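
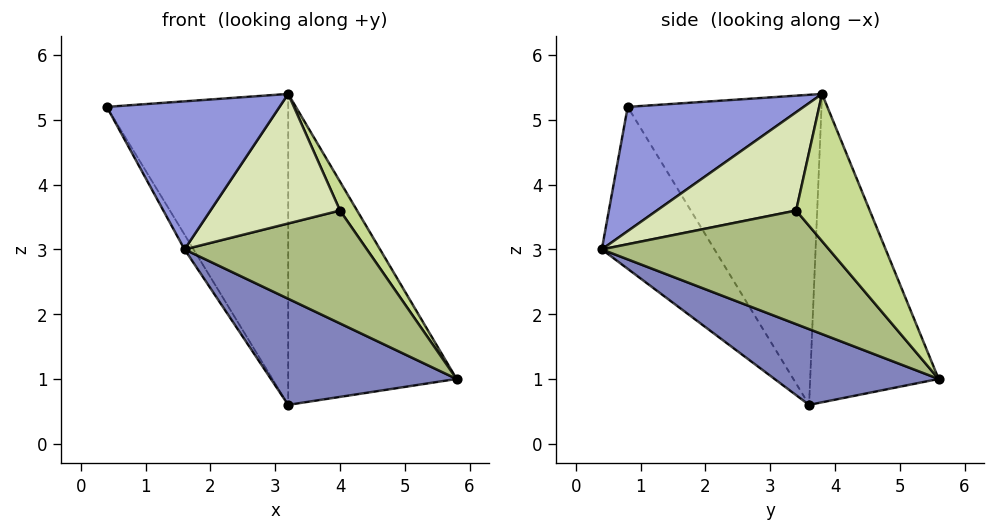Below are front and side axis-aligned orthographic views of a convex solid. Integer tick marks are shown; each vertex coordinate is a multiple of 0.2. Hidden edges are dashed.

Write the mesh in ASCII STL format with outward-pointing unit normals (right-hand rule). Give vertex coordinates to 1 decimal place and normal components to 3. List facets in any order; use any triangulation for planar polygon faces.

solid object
 facet normal -0.870 0.070 -0.487
  outer loop
   vertex 3.2 3.6 0.6
   vertex 1.6 0.4 3.0
   vertex 0.4 0.8 5.2
  endloop
 endfacet
 facet normal 0.578 -0.654 -0.487
  outer loop
   vertex 3.2 3.6 0.6
   vertex 5.8 5.6 1.0
   vertex 1.6 0.4 3.0
  endloop
 endfacet
 facet normal 0.634 -0.622 0.459
  outer loop
   vertex 3.2 3.8 5.4
   vertex 0.4 0.8 5.2
   vertex 1.6 0.4 3.0
  endloop
 endfacet
 facet normal -0.730 0.683 -0.028
  outer loop
   vertex 3.2 3.8 5.4
   vertex 3.2 3.6 0.6
   vertex 0.4 0.8 5.2
  endloop
 endfacet
 facet normal -0.606 0.795 -0.033
  outer loop
   vertex 3.2 3.8 5.4
   vertex 5.8 5.6 1.0
   vertex 3.2 3.6 0.6
  endloop
 endfacet
 facet normal 0.780 -0.626 0.010
  outer loop
   vertex 4.0 3.4 3.6
   vertex 1.6 0.4 3.0
   vertex 5.8 5.6 1.0
  endloop
 endfacet
 facet normal 0.877 -0.203 0.435
  outer loop
   vertex 4.0 3.4 3.6
   vertex 5.8 5.6 1.0
   vertex 3.2 3.8 5.4
  endloop
 endfacet
 facet normal 0.661 -0.615 0.430
  outer loop
   vertex 4.0 3.4 3.6
   vertex 3.2 3.8 5.4
   vertex 1.6 0.4 3.0
  endloop
 endfacet
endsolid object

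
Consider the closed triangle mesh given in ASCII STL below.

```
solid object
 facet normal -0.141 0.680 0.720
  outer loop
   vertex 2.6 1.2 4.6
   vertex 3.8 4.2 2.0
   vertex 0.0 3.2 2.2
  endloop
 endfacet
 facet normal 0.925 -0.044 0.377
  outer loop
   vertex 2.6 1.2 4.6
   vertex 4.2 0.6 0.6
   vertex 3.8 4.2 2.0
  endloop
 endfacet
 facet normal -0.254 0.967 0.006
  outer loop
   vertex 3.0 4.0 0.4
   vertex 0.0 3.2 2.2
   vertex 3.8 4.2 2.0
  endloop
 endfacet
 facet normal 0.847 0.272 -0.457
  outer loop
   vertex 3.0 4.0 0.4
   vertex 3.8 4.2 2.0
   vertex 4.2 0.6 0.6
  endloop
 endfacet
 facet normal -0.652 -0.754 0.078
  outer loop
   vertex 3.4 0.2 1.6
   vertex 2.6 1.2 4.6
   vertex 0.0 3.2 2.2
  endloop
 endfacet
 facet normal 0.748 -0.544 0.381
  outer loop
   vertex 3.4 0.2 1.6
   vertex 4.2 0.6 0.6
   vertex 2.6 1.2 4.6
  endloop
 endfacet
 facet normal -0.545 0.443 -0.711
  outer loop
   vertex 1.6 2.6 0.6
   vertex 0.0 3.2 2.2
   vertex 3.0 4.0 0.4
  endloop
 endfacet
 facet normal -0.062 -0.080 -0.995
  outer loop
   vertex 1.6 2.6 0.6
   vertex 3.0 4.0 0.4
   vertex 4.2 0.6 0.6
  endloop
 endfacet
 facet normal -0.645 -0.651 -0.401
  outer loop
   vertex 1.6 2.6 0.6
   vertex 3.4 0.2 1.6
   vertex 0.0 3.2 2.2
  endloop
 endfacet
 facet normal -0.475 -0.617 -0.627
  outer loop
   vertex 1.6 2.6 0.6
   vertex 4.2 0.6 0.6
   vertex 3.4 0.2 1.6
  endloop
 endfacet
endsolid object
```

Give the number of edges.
15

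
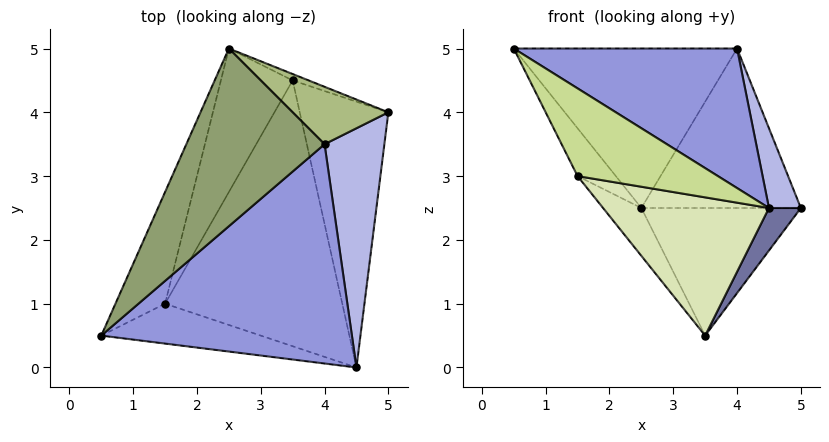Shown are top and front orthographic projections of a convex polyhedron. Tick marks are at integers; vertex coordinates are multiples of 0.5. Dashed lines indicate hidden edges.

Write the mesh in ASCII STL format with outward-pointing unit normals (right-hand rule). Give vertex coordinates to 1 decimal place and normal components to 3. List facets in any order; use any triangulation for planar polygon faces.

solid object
 facet normal 0.784 -0.098 -0.613
  outer loop
   vertex 3.5 4.5 0.5
   vertex 5.0 4.0 2.5
   vertex 4.5 0.0 2.5
  endloop
 endfacet
 facet normal 0.371 0.927 -0.046
  outer loop
   vertex 2.5 5.0 2.5
   vertex 5.0 4.0 2.5
   vertex 3.5 4.5 0.5
  endloop
 endfacet
 facet normal 0.418 -0.488 0.766
  outer loop
   vertex 4.0 3.5 5.0
   vertex 0.5 0.5 5.0
   vertex 4.5 0.0 2.5
  endloop
 endfacet
 facet normal 0.930 -0.116 0.349
  outer loop
   vertex 4.0 3.5 5.0
   vertex 4.5 0.0 2.5
   vertex 5.0 4.0 2.5
  endloop
 endfacet
 facet normal -0.497 0.580 0.646
  outer loop
   vertex 4.0 3.5 5.0
   vertex 2.5 5.0 2.5
   vertex 0.5 0.5 5.0
  endloop
 endfacet
 facet normal 0.352 0.881 0.317
  outer loop
   vertex 4.0 3.5 5.0
   vertex 5.0 4.0 2.5
   vertex 2.5 5.0 2.5
  endloop
 endfacet
 facet normal -0.349 -0.853 -0.388
  outer loop
   vertex 1.5 1.0 3.0
   vertex 4.5 0.0 2.5
   vertex 0.5 0.5 5.0
  endloop
 endfacet
 facet normal -0.289 -0.442 -0.849
  outer loop
   vertex 1.5 1.0 3.0
   vertex 3.5 4.5 0.5
   vertex 4.5 0.0 2.5
  endloop
 endfacet
 facet normal -0.898 0.174 -0.405
  outer loop
   vertex 1.5 1.0 3.0
   vertex 0.5 0.5 5.0
   vertex 2.5 5.0 2.5
  endloop
 endfacet
 facet normal -0.867 0.158 -0.473
  outer loop
   vertex 1.5 1.0 3.0
   vertex 2.5 5.0 2.5
   vertex 3.5 4.5 0.5
  endloop
 endfacet
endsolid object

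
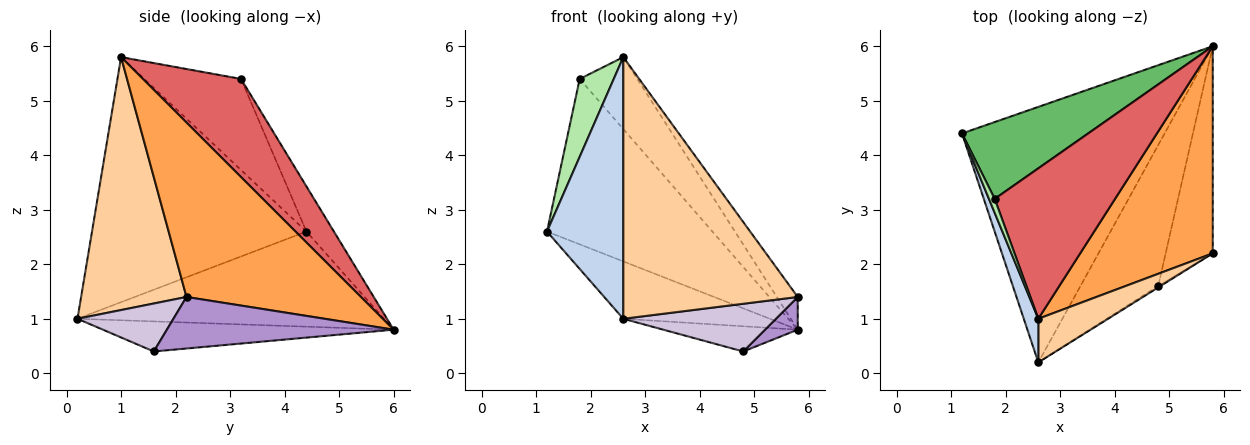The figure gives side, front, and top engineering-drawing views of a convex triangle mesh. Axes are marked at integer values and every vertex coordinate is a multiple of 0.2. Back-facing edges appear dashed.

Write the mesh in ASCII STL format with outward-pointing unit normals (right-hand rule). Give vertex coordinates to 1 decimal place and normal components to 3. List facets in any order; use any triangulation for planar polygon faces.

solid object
 facet normal -0.416 0.199 -0.887
  outer loop
   vertex 2.6 0.2 1.0
   vertex 1.2 4.4 2.6
   vertex 5.8 6.0 0.8
  endloop
 endfacet
 facet normal -0.941 -0.335 0.056
  outer loop
   vertex 2.6 1.0 5.8
   vertex 1.2 4.4 2.6
   vertex 2.6 0.2 1.0
  endloop
 endfacet
 facet normal 0.793 0.095 0.602
  outer loop
   vertex 5.8 2.2 1.4
   vertex 5.8 6.0 0.8
   vertex 2.6 1.0 5.8
  endloop
 endfacet
 facet normal 0.512 -0.847 0.141
  outer loop
   vertex 5.8 2.2 1.4
   vertex 2.6 1.0 5.8
   vertex 2.6 0.2 1.0
  endloop
 endfacet
 facet normal -0.149 0.897 0.416
  outer loop
   vertex 1.8 3.2 5.4
   vertex 5.8 6.0 0.8
   vertex 1.2 4.4 2.6
  endloop
 endfacet
 facet normal -0.942 -0.332 0.060
  outer loop
   vertex 1.8 3.2 5.4
   vertex 1.2 4.4 2.6
   vertex 2.6 1.0 5.8
  endloop
 endfacet
 facet normal 0.592 0.348 0.727
  outer loop
   vertex 1.8 3.2 5.4
   vertex 2.6 1.0 5.8
   vertex 5.8 6.0 0.8
  endloop
 endfacet
 facet normal -0.356 0.164 -0.920
  outer loop
   vertex 4.8 1.6 0.4
   vertex 2.6 0.2 1.0
   vertex 5.8 6.0 0.8
  endloop
 endfacet
 facet normal 0.734 -0.106 -0.671
  outer loop
   vertex 4.8 1.6 0.4
   vertex 5.8 6.0 0.8
   vertex 5.8 2.2 1.4
  endloop
 endfacet
 facet normal 0.532 -0.846 -0.024
  outer loop
   vertex 4.8 1.6 0.4
   vertex 5.8 2.2 1.4
   vertex 2.6 0.2 1.0
  endloop
 endfacet
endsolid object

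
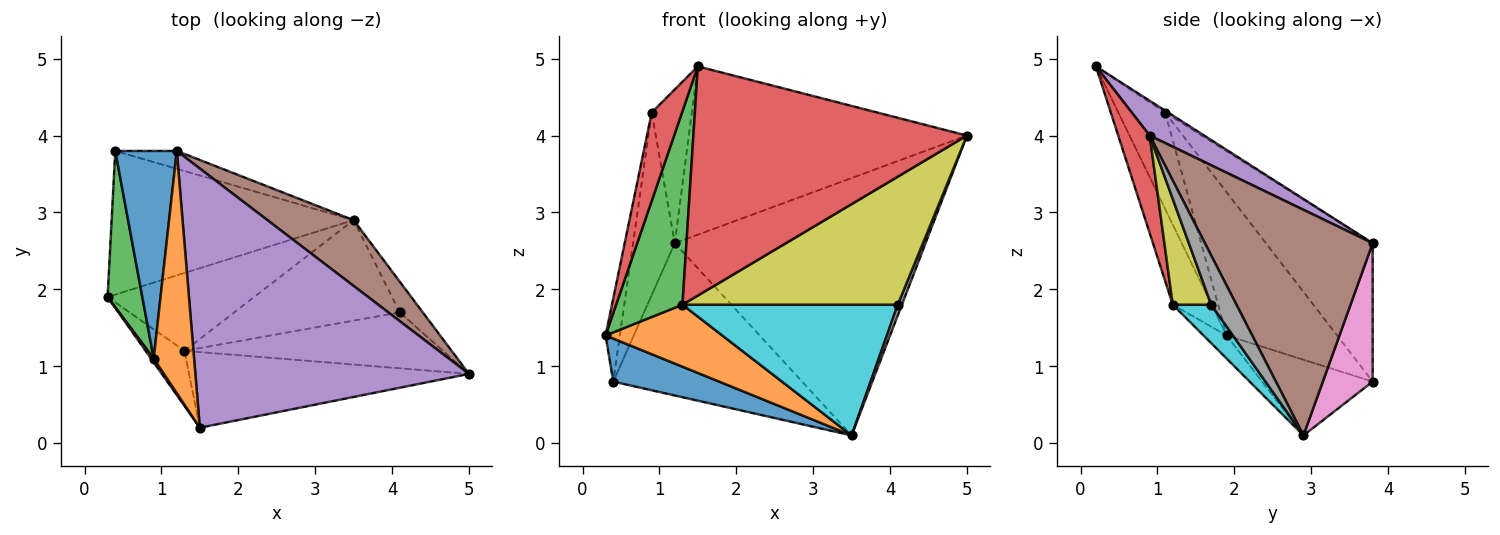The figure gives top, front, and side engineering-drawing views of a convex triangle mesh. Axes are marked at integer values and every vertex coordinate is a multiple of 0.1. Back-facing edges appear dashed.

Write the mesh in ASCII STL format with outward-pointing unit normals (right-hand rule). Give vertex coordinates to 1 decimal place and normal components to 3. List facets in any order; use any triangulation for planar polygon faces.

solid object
 facet normal -0.287 -0.275 -0.918
  outer loop
   vertex 3.5 2.9 0.1
   vertex 0.3 1.9 1.4
   vertex 0.4 3.8 0.8
  endloop
 endfacet
 facet normal -0.122 -0.618 -0.776
  outer loop
   vertex 1.3 1.2 1.8
   vertex 0.3 1.9 1.4
   vertex 3.5 2.9 0.1
  endloop
 endfacet
 facet normal -0.491 -0.838 -0.239
  outer loop
   vertex 1.3 1.2 1.8
   vertex 1.5 0.2 4.9
   vertex 0.3 1.9 1.4
  endloop
 endfacet
 facet normal 0.109 -0.944 -0.312
  outer loop
   vertex 1.3 1.2 1.8
   vertex 5.0 0.9 4.0
   vertex 1.5 0.2 4.9
  endloop
 endfacet
 facet normal 0.106 0.542 0.834
  outer loop
   vertex 1.2 3.8 2.6
   vertex 1.5 0.2 4.9
   vertex 5.0 0.9 4.0
  endloop
 endfacet
 facet normal 0.544 0.813 0.208
  outer loop
   vertex 1.2 3.8 2.6
   vertex 5.0 0.9 4.0
   vertex 3.5 2.9 0.1
  endloop
 endfacet
 facet normal 0.253 0.961 -0.113
  outer loop
   vertex 1.2 3.8 2.6
   vertex 3.5 2.9 0.1
   vertex 0.4 3.8 0.8
  endloop
 endfacet
 facet normal 0.896 -0.147 -0.420
  outer loop
   vertex 4.1 1.7 1.8
   vertex 3.5 2.9 0.1
   vertex 5.0 0.9 4.0
  endloop
 endfacet
 facet normal 0.162 -0.904 -0.395
  outer loop
   vertex 4.1 1.7 1.8
   vertex 5.0 0.9 4.0
   vertex 1.3 1.2 1.8
  endloop
 endfacet
 facet normal 0.140 -0.785 -0.604
  outer loop
   vertex 4.1 1.7 1.8
   vertex 1.3 1.2 1.8
   vertex 3.5 2.9 0.1
  endloop
 endfacet
 facet normal -0.861 0.336 0.382
  outer loop
   vertex 0.9 1.1 4.3
   vertex 1.2 3.8 2.6
   vertex 0.4 3.8 0.8
  endloop
 endfacet
 facet normal -0.040 0.536 0.844
  outer loop
   vertex 0.9 1.1 4.3
   vertex 1.5 0.2 4.9
   vertex 1.2 3.8 2.6
  endloop
 endfacet
 facet normal -0.964 0.125 0.234
  outer loop
   vertex 0.9 1.1 4.3
   vertex 0.4 3.8 0.8
   vertex 0.3 1.9 1.4
  endloop
 endfacet
 facet normal -0.839 -0.544 0.024
  outer loop
   vertex 0.9 1.1 4.3
   vertex 0.3 1.9 1.4
   vertex 1.5 0.2 4.9
  endloop
 endfacet
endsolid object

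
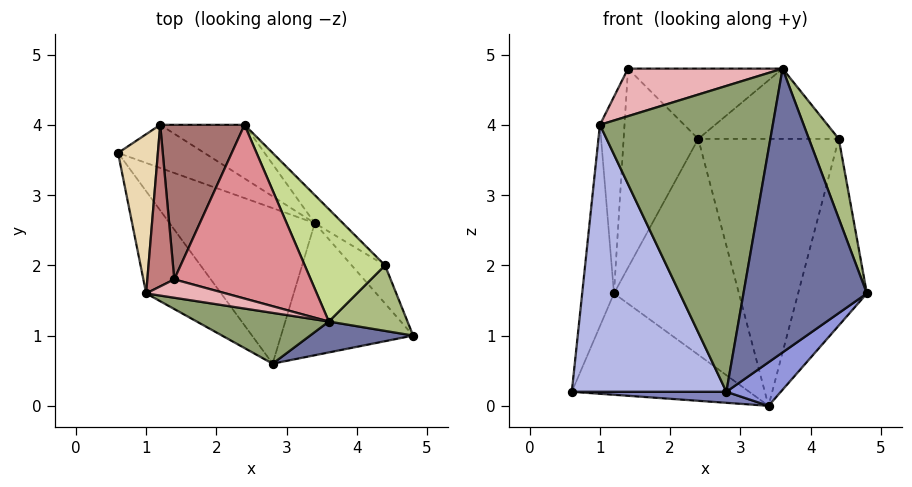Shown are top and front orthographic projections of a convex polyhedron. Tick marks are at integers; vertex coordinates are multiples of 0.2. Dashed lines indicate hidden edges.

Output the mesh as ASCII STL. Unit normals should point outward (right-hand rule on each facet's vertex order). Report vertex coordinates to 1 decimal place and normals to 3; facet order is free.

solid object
 facet normal 0.122 -0.987 0.107
  outer loop
   vertex 3.6 1.2 4.8
   vertex 2.8 0.6 0.2
   vertex 4.8 1.0 1.6
  endloop
 endfacet
 facet normal -0.096 -0.070 -0.993
  outer loop
   vertex 3.4 2.6 0.0
   vertex 2.8 0.6 0.2
   vertex 0.6 3.6 0.2
  endloop
 endfacet
 facet normal 0.588 -0.253 -0.768
  outer loop
   vertex 3.4 2.6 0.0
   vertex 4.8 1.0 1.6
   vertex 2.8 0.6 0.2
  endloop
 endfacet
 facet normal -0.787 -0.577 -0.221
  outer loop
   vertex 1.0 1.6 4.0
   vertex 0.6 3.6 0.2
   vertex 2.8 0.6 0.2
  endloop
 endfacet
 facet normal -0.198 -0.967 0.161
  outer loop
   vertex 1.0 1.6 4.0
   vertex 2.8 0.6 0.2
   vertex 3.6 1.2 4.8
  endloop
 endfacet
 facet normal 0.843 -0.415 0.342
  outer loop
   vertex 4.4 2.0 3.8
   vertex 3.6 1.2 4.8
   vertex 4.8 1.0 1.6
  endloop
 endfacet
 facet normal 0.468 0.468 0.749
  outer loop
   vertex 4.4 2.0 3.8
   vertex 2.4 4.0 3.8
   vertex 3.6 1.2 4.8
  endloop
 endfacet
 facet normal 0.803 0.584 -0.119
  outer loop
   vertex 4.4 2.0 3.8
   vertex 4.8 1.0 1.6
   vertex 3.4 2.6 0.0
  endloop
 endfacet
 facet normal 0.705 0.705 -0.074
  outer loop
   vertex 4.4 2.0 3.8
   vertex 3.4 2.6 0.0
   vertex 2.4 4.0 3.8
  endloop
 endfacet
 facet normal 0.288 0.881 -0.375
  outer loop
   vertex 1.2 4.0 1.6
   vertex 3.4 2.6 0.0
   vertex 0.6 3.6 0.2
  endloop
 endfacet
 facet normal 0.404 0.888 -0.221
  outer loop
   vertex 1.2 4.0 1.6
   vertex 2.4 4.0 3.8
   vertex 3.4 2.6 0.0
  endloop
 endfacet
 facet normal -0.892 0.355 0.281
  outer loop
   vertex 1.2 4.0 1.6
   vertex 0.6 3.6 0.2
   vertex 1.0 1.6 4.0
  endloop
 endfacet
 facet normal -0.747 0.525 0.408
  outer loop
   vertex 1.4 1.8 4.8
   vertex 2.4 4.0 3.8
   vertex 1.2 4.0 1.6
  endloop
 endfacet
 facet normal -0.856 0.399 0.328
  outer loop
   vertex 1.4 1.8 4.8
   vertex 1.2 4.0 1.6
   vertex 1.0 1.6 4.0
  endloop
 endfacet
 facet normal 0.102 0.373 0.922
  outer loop
   vertex 1.4 1.8 4.8
   vertex 3.6 1.2 4.8
   vertex 2.4 4.0 3.8
  endloop
 endfacet
 facet normal -0.247 -0.904 0.349
  outer loop
   vertex 1.4 1.8 4.8
   vertex 1.0 1.6 4.0
   vertex 3.6 1.2 4.8
  endloop
 endfacet
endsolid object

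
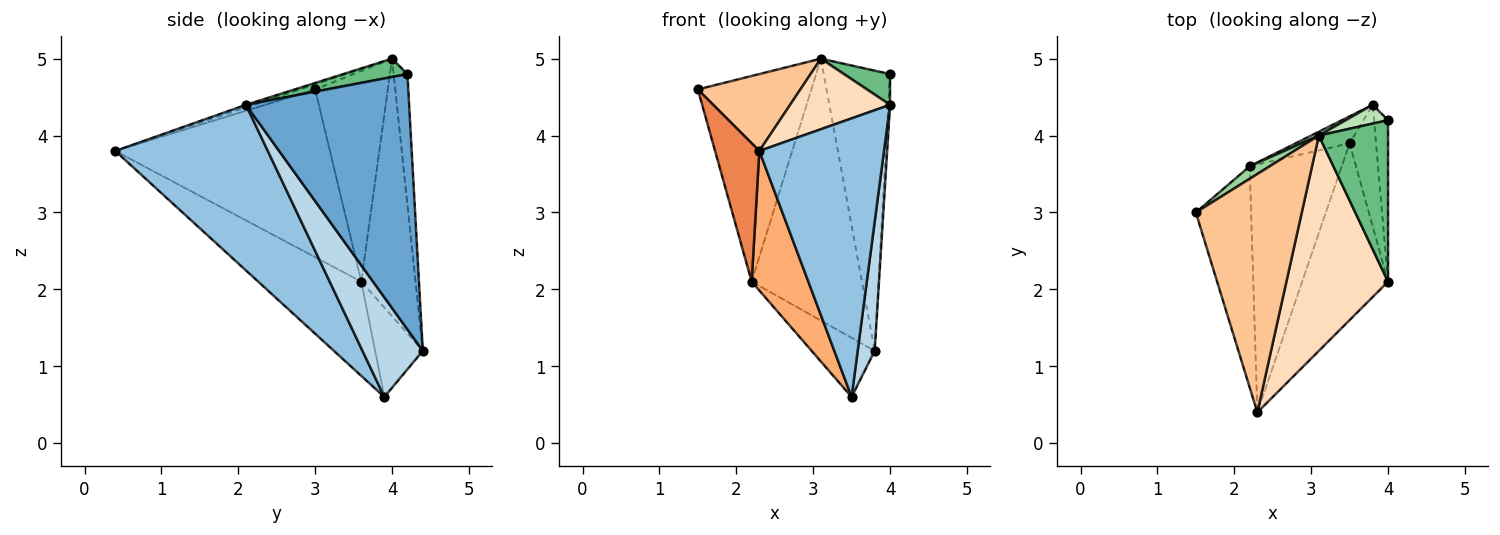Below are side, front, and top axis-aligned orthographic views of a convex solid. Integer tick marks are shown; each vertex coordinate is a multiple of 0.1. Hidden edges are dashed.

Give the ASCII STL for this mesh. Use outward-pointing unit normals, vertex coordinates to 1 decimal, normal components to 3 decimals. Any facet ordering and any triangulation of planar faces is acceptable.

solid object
 facet normal 0.998 0.010 -0.055
  outer loop
   vertex 4.0 2.1 4.4
   vertex 3.8 4.4 1.2
   vertex 4.0 4.2 4.8
  endloop
 endfacet
 facet normal 0.719 -0.587 -0.373
  outer loop
   vertex 4.0 2.1 4.4
   vertex 2.3 0.4 3.8
   vertex 3.5 3.9 0.6
  endloop
 endfacet
 facet normal 0.933 -0.263 -0.247
  outer loop
   vertex 4.0 2.1 4.4
   vertex 3.5 3.9 0.6
   vertex 3.8 4.4 1.2
  endloop
 endfacet
 facet normal -0.567 0.750 -0.341
  outer loop
   vertex 2.2 3.6 2.1
   vertex 3.8 4.4 1.2
   vertex 3.5 3.9 0.6
  endloop
 endfacet
 facet normal -0.932 -0.192 -0.307
  outer loop
   vertex 2.2 3.6 2.1
   vertex 2.3 0.4 3.8
   vertex 1.5 3.0 4.6
  endloop
 endfacet
 facet normal -0.666 -0.366 -0.650
  outer loop
   vertex 2.2 3.6 2.1
   vertex 3.5 3.9 0.6
   vertex 2.3 0.4 3.8
  endloop
 endfacet
 facet normal -0.046 -0.307 0.951
  outer loop
   vertex 3.1 4.0 5.0
   vertex 1.5 3.0 4.6
   vertex 2.3 0.4 3.8
  endloop
 endfacet
 facet normal -0.024 -0.311 0.950
  outer loop
   vertex 3.1 4.0 5.0
   vertex 2.3 0.4 3.8
   vertex 4.0 2.1 4.4
  endloop
 endfacet
 facet normal 0.252 -0.181 0.951
  outer loop
   vertex 3.1 4.0 5.0
   vertex 4.0 2.1 4.4
   vertex 4.0 4.2 4.8
  endloop
 endfacet
 facet normal -0.538 0.841 0.051
  outer loop
   vertex 3.1 4.0 5.0
   vertex 2.2 3.6 2.1
   vertex 1.5 3.0 4.6
  endloop
 endfacet
 facet normal -0.203 0.977 0.066
  outer loop
   vertex 3.1 4.0 5.0
   vertex 4.0 4.2 4.8
   vertex 3.8 4.4 1.2
  endloop
 endfacet
 facet normal -0.441 0.897 0.013
  outer loop
   vertex 3.1 4.0 5.0
   vertex 3.8 4.4 1.2
   vertex 2.2 3.6 2.1
  endloop
 endfacet
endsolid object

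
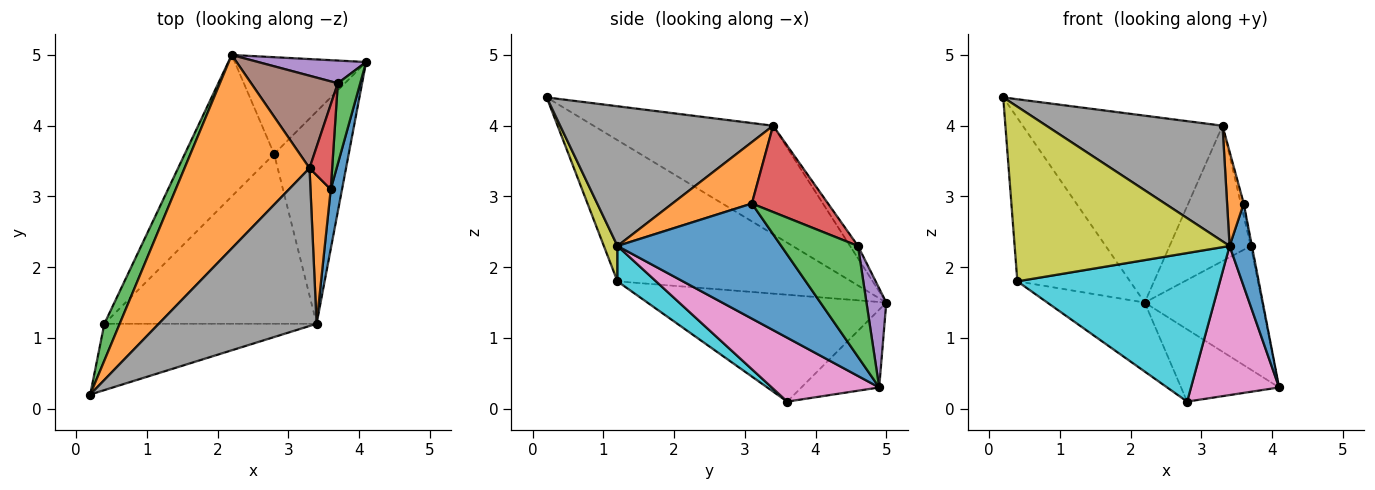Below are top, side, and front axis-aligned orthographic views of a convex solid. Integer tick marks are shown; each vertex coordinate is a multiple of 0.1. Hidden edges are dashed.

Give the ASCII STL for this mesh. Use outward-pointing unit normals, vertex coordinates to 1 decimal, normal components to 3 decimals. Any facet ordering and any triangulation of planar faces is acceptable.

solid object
 facet normal -0.429 0.540 -0.724
  outer loop
   vertex 2.8 3.6 0.1
   vertex 2.2 5.0 1.5
   vertex 4.1 4.9 0.3
  endloop
 endfacet
 facet normal -0.530 0.589 0.610
  outer loop
   vertex 3.3 3.4 4.0
   vertex 2.2 5.0 1.5
   vertex 0.2 0.2 4.4
  endloop
 endfacet
 facet normal -0.896 0.432 0.097
  outer loop
   vertex 0.4 1.2 1.8
   vertex 0.2 0.2 4.4
   vertex 2.2 5.0 1.5
  endloop
 endfacet
 facet normal -0.732 0.298 -0.612
  outer loop
   vertex 0.4 1.2 1.8
   vertex 2.2 5.0 1.5
   vertex 2.8 3.6 0.1
  endloop
 endfacet
 facet normal 0.164 0.970 0.178
  outer loop
   vertex 3.7 4.6 2.3
   vertex 4.1 4.9 0.3
   vertex 2.2 5.0 1.5
  endloop
 endfacet
 facet normal -0.080 0.823 0.562
  outer loop
   vertex 3.7 4.6 2.3
   vertex 2.2 5.0 1.5
   vertex 3.3 3.4 4.0
  endloop
 endfacet
 facet normal 0.574 -0.471 -0.670
  outer loop
   vertex 3.4 1.2 2.3
   vertex 2.8 3.6 0.1
   vertex 4.1 4.9 0.3
  endloop
 endfacet
 facet normal 0.581 -0.481 0.657
  outer loop
   vertex 3.4 1.2 2.3
   vertex 3.3 3.4 4.0
   vertex 0.2 0.2 4.4
  endloop
 endfacet
 facet normal 0.059 -0.933 -0.354
  outer loop
   vertex 3.4 1.2 2.3
   vertex 0.2 0.2 4.4
   vertex 0.4 1.2 1.8
  endloop
 endfacet
 facet normal 0.124 -0.653 -0.747
  outer loop
   vertex 3.4 1.2 2.3
   vertex 0.4 1.2 1.8
   vertex 2.8 3.6 0.1
  endloop
 endfacet
 facet normal 0.986 -0.134 0.097
  outer loop
   vertex 3.6 3.1 2.9
   vertex 3.4 1.2 2.3
   vertex 4.1 4.9 0.3
  endloop
 endfacet
 facet normal 0.931 -0.195 0.307
  outer loop
   vertex 3.6 3.1 2.9
   vertex 3.3 3.4 4.0
   vertex 3.4 1.2 2.3
  endloop
 endfacet
 facet normal 0.980 0.014 0.198
  outer loop
   vertex 3.6 3.1 2.9
   vertex 4.1 4.9 0.3
   vertex 3.7 4.6 2.3
  endloop
 endfacet
 facet normal 0.967 0.037 0.254
  outer loop
   vertex 3.6 3.1 2.9
   vertex 3.7 4.6 2.3
   vertex 3.3 3.4 4.0
  endloop
 endfacet
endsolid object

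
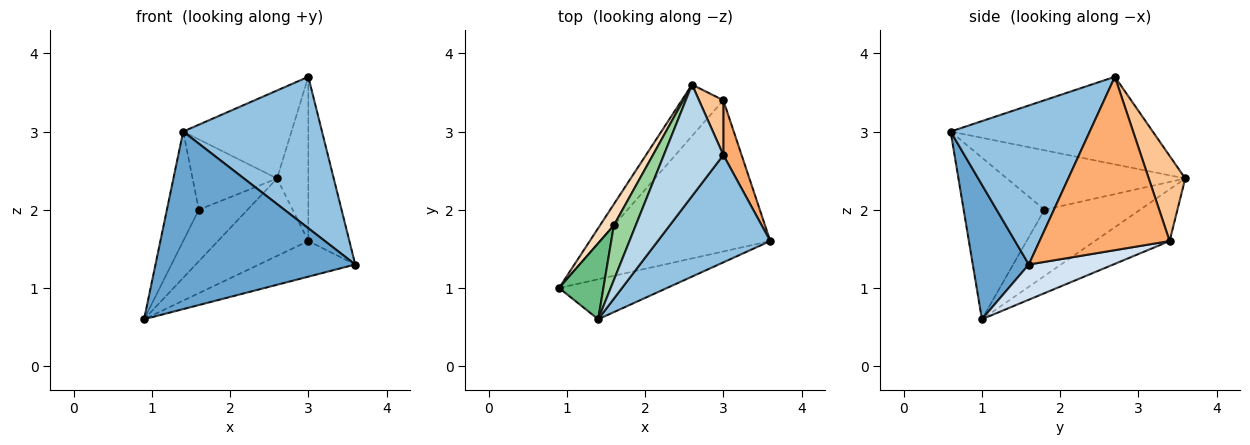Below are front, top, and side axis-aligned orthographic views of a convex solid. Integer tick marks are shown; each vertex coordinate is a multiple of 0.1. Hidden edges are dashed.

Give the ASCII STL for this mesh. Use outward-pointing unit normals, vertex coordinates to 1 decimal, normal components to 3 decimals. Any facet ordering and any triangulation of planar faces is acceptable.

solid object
 facet normal 0.264 -0.941 -0.212
  outer loop
   vertex 1.4 0.6 3.0
   vertex 0.9 1.0 0.6
   vertex 3.6 1.6 1.3
  endloop
 endfacet
 facet normal 0.633 -0.632 0.448
  outer loop
   vertex 3.0 2.7 3.7
   vertex 1.4 0.6 3.0
   vertex 3.6 1.6 1.3
  endloop
 endfacet
 facet normal -0.756 0.405 0.513
  outer loop
   vertex 3.0 2.7 3.7
   vertex 2.6 3.6 2.4
   vertex 1.4 0.6 3.0
  endloop
 endfacet
 facet normal 0.197 0.225 -0.954
  outer loop
   vertex 3.0 3.4 1.6
   vertex 3.6 1.6 1.3
   vertex 0.9 1.0 0.6
  endloop
 endfacet
 facet normal -0.567 0.686 -0.455
  outer loop
   vertex 3.0 3.4 1.6
   vertex 0.9 1.0 0.6
   vertex 2.6 3.6 2.4
  endloop
 endfacet
 facet normal 0.949 0.300 0.100
  outer loop
   vertex 3.0 3.4 1.6
   vertex 3.0 2.7 3.7
   vertex 3.6 1.6 1.3
  endloop
 endfacet
 facet normal 0.742 0.636 0.212
  outer loop
   vertex 3.0 3.4 1.6
   vertex 2.6 3.6 2.4
   vertex 3.0 2.7 3.7
  endloop
 endfacet
 facet normal -0.876 0.446 0.183
  outer loop
   vertex 1.6 1.8 2.0
   vertex 2.6 3.6 2.4
   vertex 0.9 1.0 0.6
  endloop
 endfacet
 facet normal -0.901 0.356 0.247
  outer loop
   vertex 1.6 1.8 2.0
   vertex 0.9 1.0 0.6
   vertex 1.4 0.6 3.0
  endloop
 endfacet
 facet normal -0.857 0.406 0.316
  outer loop
   vertex 1.6 1.8 2.0
   vertex 1.4 0.6 3.0
   vertex 2.6 3.6 2.4
  endloop
 endfacet
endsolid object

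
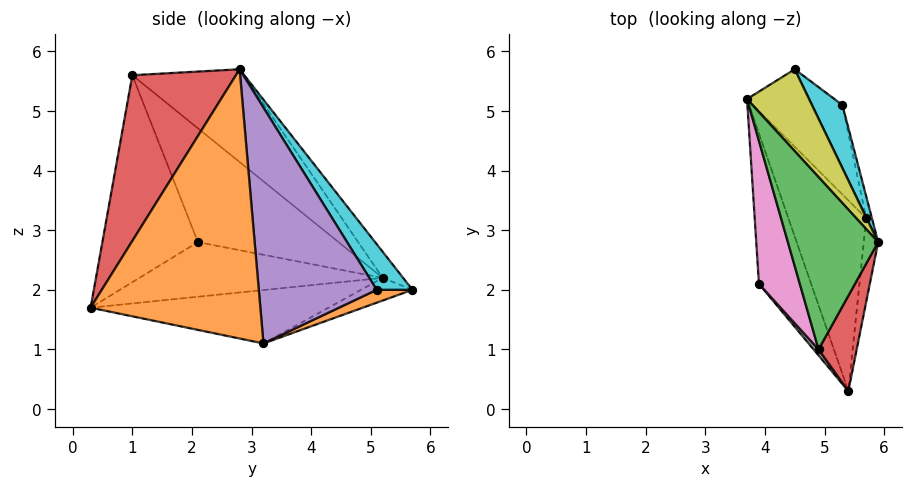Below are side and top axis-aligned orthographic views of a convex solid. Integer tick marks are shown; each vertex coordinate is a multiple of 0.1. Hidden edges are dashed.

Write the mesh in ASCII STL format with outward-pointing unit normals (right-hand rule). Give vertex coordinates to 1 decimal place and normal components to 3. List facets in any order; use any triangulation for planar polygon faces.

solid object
 facet normal -0.562 -0.111 -0.820
  outer loop
   vertex 5.7 3.2 1.1
   vertex 5.4 0.3 1.7
   vertex 3.7 5.2 2.2
  endloop
 endfacet
 facet normal 0.992 -0.114 -0.053
  outer loop
   vertex 5.7 3.2 1.1
   vertex 5.9 2.8 5.7
   vertex 5.4 0.3 1.7
  endloop
 endfacet
 facet normal -0.675 0.338 0.656
  outer loop
   vertex 4.9 1.0 5.6
   vertex 5.9 2.8 5.7
   vertex 3.7 5.2 2.2
  endloop
 endfacet
 facet normal 0.852 -0.485 0.196
  outer loop
   vertex 4.9 1.0 5.6
   vertex 5.4 0.3 1.7
   vertex 5.9 2.8 5.7
  endloop
 endfacet
 facet normal 0.976 0.217 -0.024
  outer loop
   vertex 5.3 5.1 2.0
   vertex 5.9 2.8 5.7
   vertex 5.7 3.2 1.1
  endloop
 endfacet
 facet normal -0.712 -0.177 -0.680
  outer loop
   vertex 3.9 2.1 2.8
   vertex 3.7 5.2 2.2
   vertex 5.4 0.3 1.7
  endloop
 endfacet
 facet normal -0.941 0.005 0.338
  outer loop
   vertex 3.9 2.1 2.8
   vertex 4.9 1.0 5.6
   vertex 3.7 5.2 2.2
  endloop
 endfacet
 facet normal -0.763 -0.647 0.018
  outer loop
   vertex 3.9 2.1 2.8
   vertex 5.4 0.3 1.7
   vertex 4.9 1.0 5.6
  endloop
 endfacet
 facet normal -0.276 0.703 0.655
  outer loop
   vertex 4.5 5.7 2.0
   vertex 3.7 5.2 2.2
   vertex 5.9 2.8 5.7
  endloop
 endfacet
 facet normal 0.557 0.743 0.371
  outer loop
   vertex 4.5 5.7 2.0
   vertex 5.9 2.8 5.7
   vertex 5.3 5.1 2.0
  endloop
 endfacet
 facet normal -0.338 0.171 -0.925
  outer loop
   vertex 4.5 5.7 2.0
   vertex 5.7 3.2 1.1
   vertex 3.7 5.2 2.2
  endloop
 endfacet
 facet normal 0.345 0.460 -0.818
  outer loop
   vertex 4.5 5.7 2.0
   vertex 5.3 5.1 2.0
   vertex 5.7 3.2 1.1
  endloop
 endfacet
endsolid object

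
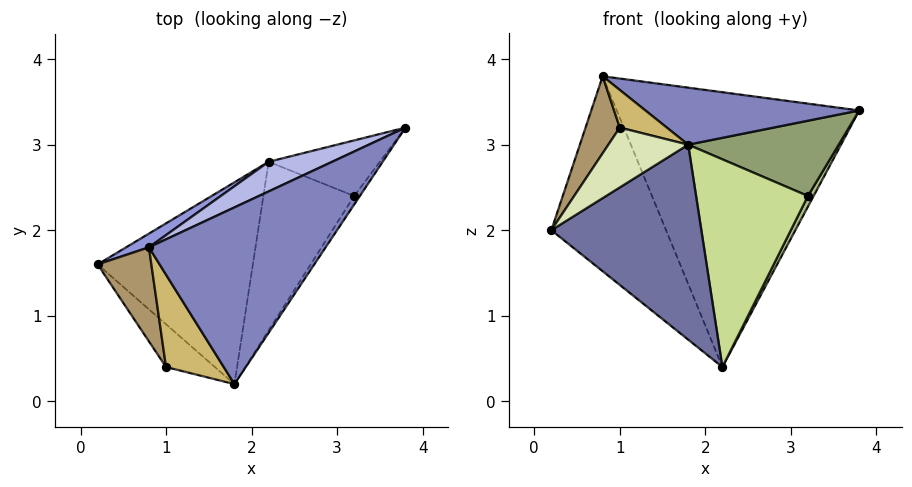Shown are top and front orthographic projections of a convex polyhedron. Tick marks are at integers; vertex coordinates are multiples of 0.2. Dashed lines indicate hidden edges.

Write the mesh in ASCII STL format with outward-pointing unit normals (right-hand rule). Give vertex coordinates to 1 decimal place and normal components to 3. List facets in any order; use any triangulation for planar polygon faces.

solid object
 facet normal -0.157 -0.686 -0.710
  outer loop
   vertex 2.2 2.8 0.4
   vertex 1.8 0.2 3.0
   vertex 0.2 1.6 2.0
  endloop
 endfacet
 facet normal 0.261 -0.296 0.919
  outer loop
   vertex 0.8 1.8 3.8
   vertex 1.8 0.2 3.0
   vertex 3.8 3.2 3.4
  endloop
 endfacet
 facet normal -0.477 0.877 0.062
  outer loop
   vertex 0.8 1.8 3.8
   vertex 2.2 2.8 0.4
   vertex 0.2 1.6 2.0
  endloop
 endfacet
 facet normal -0.410 0.907 0.098
  outer loop
   vertex 0.8 1.8 3.8
   vertex 3.8 3.2 3.4
   vertex 2.2 2.8 0.4
  endloop
 endfacet
 facet normal 0.834 -0.548 -0.062
  outer loop
   vertex 3.2 2.4 2.4
   vertex 3.8 3.2 3.4
   vertex 1.8 0.2 3.0
  endloop
 endfacet
 facet normal 0.884 -0.088 -0.460
  outer loop
   vertex 3.2 2.4 2.4
   vertex 2.2 2.8 0.4
   vertex 3.8 3.2 3.4
  endloop
 endfacet
 facet normal 0.689 -0.563 -0.457
  outer loop
   vertex 3.2 2.4 2.4
   vertex 1.8 0.2 3.0
   vertex 2.2 2.8 0.4
  endloop
 endfacet
 facet normal -0.329 -0.768 -0.549
  outer loop
   vertex 1.0 0.4 3.2
   vertex 0.2 1.6 2.0
   vertex 1.8 0.2 3.0
  endloop
 endfacet
 facet normal -0.904 -0.271 0.331
  outer loop
   vertex 1.0 0.4 3.2
   vertex 0.8 1.8 3.8
   vertex 0.2 1.6 2.0
  endloop
 endfacet
 facet normal 0.136 -0.374 0.917
  outer loop
   vertex 1.0 0.4 3.2
   vertex 1.8 0.2 3.0
   vertex 0.8 1.8 3.8
  endloop
 endfacet
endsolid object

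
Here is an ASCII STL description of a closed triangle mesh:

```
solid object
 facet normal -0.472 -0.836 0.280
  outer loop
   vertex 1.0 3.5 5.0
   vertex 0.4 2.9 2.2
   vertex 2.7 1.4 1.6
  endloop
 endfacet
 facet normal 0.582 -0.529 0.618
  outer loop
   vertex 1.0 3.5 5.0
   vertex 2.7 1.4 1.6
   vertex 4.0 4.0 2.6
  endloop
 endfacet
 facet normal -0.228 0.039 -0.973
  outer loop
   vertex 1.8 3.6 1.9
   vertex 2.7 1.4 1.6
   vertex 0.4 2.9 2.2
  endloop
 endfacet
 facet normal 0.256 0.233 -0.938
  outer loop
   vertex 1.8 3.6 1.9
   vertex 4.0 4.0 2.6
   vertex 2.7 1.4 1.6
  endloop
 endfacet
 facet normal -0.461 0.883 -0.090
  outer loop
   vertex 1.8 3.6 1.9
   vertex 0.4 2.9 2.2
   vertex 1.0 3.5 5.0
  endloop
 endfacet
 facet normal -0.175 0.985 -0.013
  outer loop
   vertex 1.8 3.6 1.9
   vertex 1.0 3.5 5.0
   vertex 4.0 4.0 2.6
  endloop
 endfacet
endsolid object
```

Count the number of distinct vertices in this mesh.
5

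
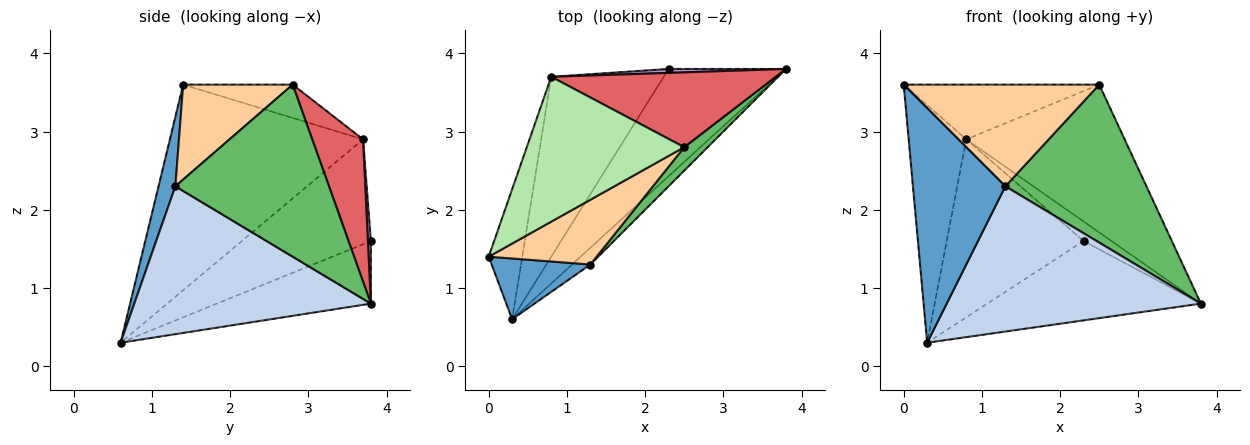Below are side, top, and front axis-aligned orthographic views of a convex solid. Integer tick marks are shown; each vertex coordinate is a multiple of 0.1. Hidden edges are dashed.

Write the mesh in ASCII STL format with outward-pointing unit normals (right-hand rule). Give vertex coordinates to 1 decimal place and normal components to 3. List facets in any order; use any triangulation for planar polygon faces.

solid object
 facet normal 0.174 -0.953 0.247
  outer loop
   vertex 1.3 1.3 2.3
   vertex 0.0 1.4 3.6
   vertex 0.3 0.6 0.3
  endloop
 endfacet
 facet normal 0.679 -0.729 -0.084
  outer loop
   vertex 1.3 1.3 2.3
   vertex 0.3 0.6 0.3
   vertex 3.8 3.8 0.8
  endloop
 endfacet
 facet normal -0.947 0.282 -0.155
  outer loop
   vertex 0.8 3.7 2.9
   vertex 0.3 0.6 0.3
   vertex 0.0 1.4 3.6
  endloop
 endfacet
 facet normal 0.427 -0.763 0.486
  outer loop
   vertex 2.5 2.8 3.6
   vertex 0.0 1.4 3.6
   vertex 1.3 1.3 2.3
  endloop
 endfacet
 facet normal 0.733 -0.673 0.100
  outer loop
   vertex 2.5 2.8 3.6
   vertex 1.3 1.3 2.3
   vertex 3.8 3.8 0.8
  endloop
 endfacet
 facet normal -0.194 0.347 0.918
  outer loop
   vertex 2.5 2.8 3.6
   vertex 0.8 3.7 2.9
   vertex 0.0 1.4 3.6
  endloop
 endfacet
 facet normal 0.275 0.858 0.434
  outer loop
   vertex 2.5 2.8 3.6
   vertex 3.8 3.8 0.8
   vertex 0.8 3.7 2.9
  endloop
 endfacet
 facet normal -0.394 0.547 -0.739
  outer loop
   vertex 2.3 3.8 1.6
   vertex 3.8 3.8 0.8
   vertex 0.3 0.6 0.3
  endloop
 endfacet
 facet normal 0.104 0.975 0.195
  outer loop
   vertex 2.3 3.8 1.6
   vertex 0.8 3.7 2.9
   vertex 3.8 3.8 0.8
  endloop
 endfacet
 facet normal -0.553 0.586 -0.593
  outer loop
   vertex 2.3 3.8 1.6
   vertex 0.3 0.6 0.3
   vertex 0.8 3.7 2.9
  endloop
 endfacet
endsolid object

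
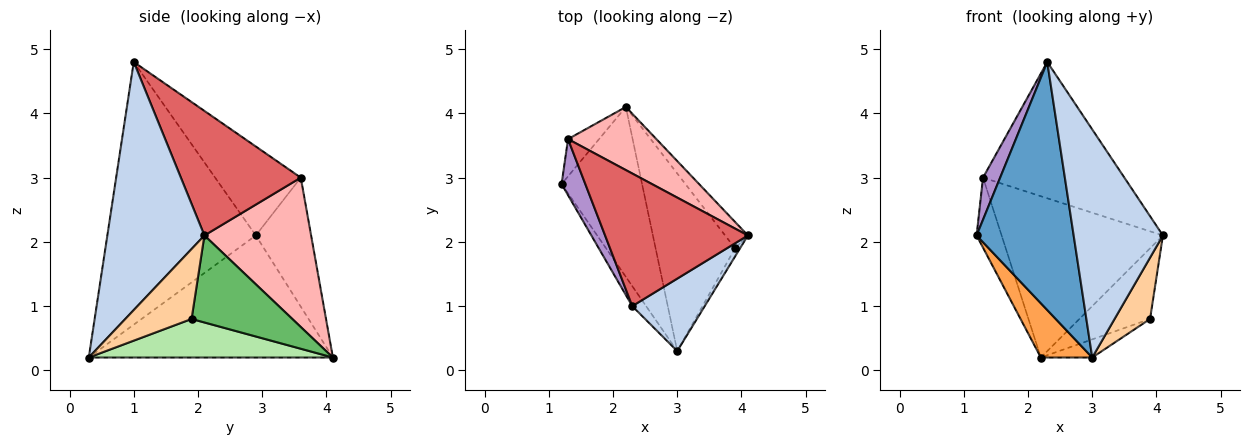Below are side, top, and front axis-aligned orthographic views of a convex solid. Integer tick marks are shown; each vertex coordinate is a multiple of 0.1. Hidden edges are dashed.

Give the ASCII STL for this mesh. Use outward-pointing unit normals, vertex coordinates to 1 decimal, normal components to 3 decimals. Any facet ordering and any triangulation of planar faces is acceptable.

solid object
 facet normal -0.836 -0.547 -0.044
  outer loop
   vertex 2.3 1.0 4.8
   vertex 1.2 2.9 2.1
   vertex 3.0 0.3 0.2
  endloop
 endfacet
 facet normal 0.720 -0.662 0.210
  outer loop
   vertex 2.3 1.0 4.8
   vertex 3.0 0.3 0.2
   vertex 4.1 2.1 2.1
  endloop
 endfacet
 facet normal -0.822 -0.173 -0.542
  outer loop
   vertex 2.2 4.1 0.2
   vertex 3.0 0.3 0.2
   vertex 1.2 2.9 2.1
  endloop
 endfacet
 facet normal 0.880 -0.471 -0.063
  outer loop
   vertex 3.9 1.9 0.8
   vertex 4.1 2.1 2.1
   vertex 3.0 0.3 0.2
  endloop
 endfacet
 facet normal 0.801 0.561 -0.210
  outer loop
   vertex 3.9 1.9 0.8
   vertex 2.2 4.1 0.2
   vertex 4.1 2.1 2.1
  endloop
 endfacet
 facet normal 0.435 0.092 -0.896
  outer loop
   vertex 3.9 1.9 0.8
   vertex 3.0 0.3 0.2
   vertex 2.2 4.1 0.2
  endloop
 endfacet
 facet normal 0.520 0.612 0.596
  outer loop
   vertex 1.3 3.6 3.0
   vertex 2.3 1.0 4.8
   vertex 4.1 2.1 2.1
  endloop
 endfacet
 facet normal 0.524 0.793 0.310
  outer loop
   vertex 1.3 3.6 3.0
   vertex 4.1 2.1 2.1
   vertex 2.2 4.1 0.2
  endloop
 endfacet
 facet normal -0.949 -0.190 0.253
  outer loop
   vertex 1.3 3.6 3.0
   vertex 1.2 2.9 2.1
   vertex 2.3 1.0 4.8
  endloop
 endfacet
 facet normal -0.890 0.403 -0.214
  outer loop
   vertex 1.3 3.6 3.0
   vertex 2.2 4.1 0.2
   vertex 1.2 2.9 2.1
  endloop
 endfacet
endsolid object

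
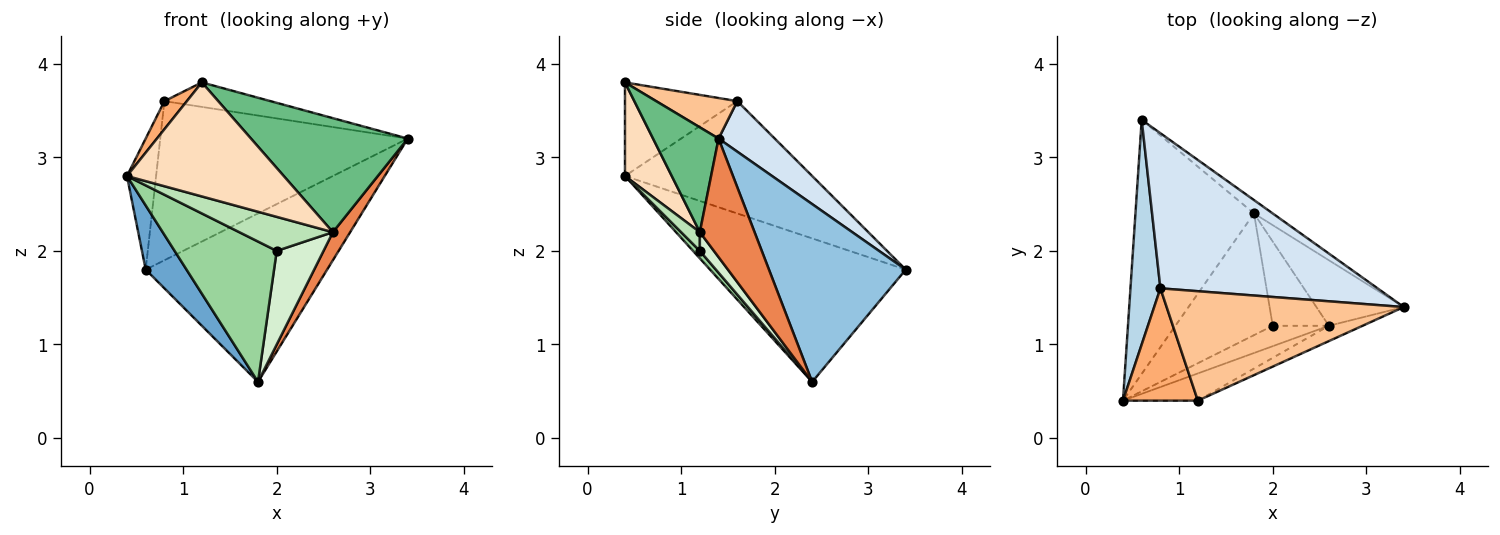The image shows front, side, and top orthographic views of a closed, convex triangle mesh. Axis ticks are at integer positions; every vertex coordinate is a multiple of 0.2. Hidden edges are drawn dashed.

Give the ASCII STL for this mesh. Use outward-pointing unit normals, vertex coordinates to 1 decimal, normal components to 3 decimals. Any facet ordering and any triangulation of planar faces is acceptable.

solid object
 facet normal -0.761 -0.159 -0.629
  outer loop
   vertex 1.8 2.4 0.6
   vertex 0.4 0.4 2.8
   vertex 0.6 3.4 1.8
  endloop
 endfacet
 facet normal 0.601 0.797 -0.063
  outer loop
   vertex 1.8 2.4 0.6
   vertex 0.6 3.4 1.8
   vertex 3.4 1.4 3.2
  endloop
 endfacet
 facet normal -0.956 0.149 0.255
  outer loop
   vertex 0.8 1.6 3.6
   vertex 0.6 3.4 1.8
   vertex 0.4 0.4 2.8
  endloop
 endfacet
 facet normal 0.160 0.707 0.689
  outer loop
   vertex 0.8 1.6 3.6
   vertex 3.4 1.4 3.2
   vertex 0.6 3.4 1.8
  endloop
 endfacet
 facet normal 0.780 -0.246 -0.575
  outer loop
   vertex 2.6 1.2 2.2
   vertex 1.8 2.4 0.6
   vertex 3.4 1.4 3.2
  endloop
 endfacet
 facet normal -0.772 -0.154 0.617
  outer loop
   vertex 1.2 0.4 3.8
   vertex 0.8 1.6 3.6
   vertex 0.4 0.4 2.8
  endloop
 endfacet
 facet normal 0.165 0.215 0.963
  outer loop
   vertex 1.2 0.4 3.8
   vertex 3.4 1.4 3.2
   vertex 0.8 1.6 3.6
  endloop
 endfacet
 facet normal 0.279 -0.934 -0.223
  outer loop
   vertex 1.2 0.4 3.8
   vertex 0.4 0.4 2.8
   vertex 2.6 1.2 2.2
  endloop
 endfacet
 facet normal 0.383 -0.916 -0.123
  outer loop
   vertex 1.2 0.4 3.8
   vertex 2.6 1.2 2.2
   vertex 3.4 1.4 3.2
  endloop
 endfacet
 facet normal 0.050 -0.755 -0.654
  outer loop
   vertex 2.0 1.2 2.0
   vertex 0.4 0.4 2.8
   vertex 1.8 2.4 0.6
  endloop
 endfacet
 facet normal 0.169 -0.845 -0.507
  outer loop
   vertex 2.0 1.2 2.0
   vertex 2.6 1.2 2.2
   vertex 0.4 0.4 2.8
  endloop
 endfacet
 facet normal 0.218 -0.725 -0.653
  outer loop
   vertex 2.0 1.2 2.0
   vertex 1.8 2.4 0.6
   vertex 2.6 1.2 2.2
  endloop
 endfacet
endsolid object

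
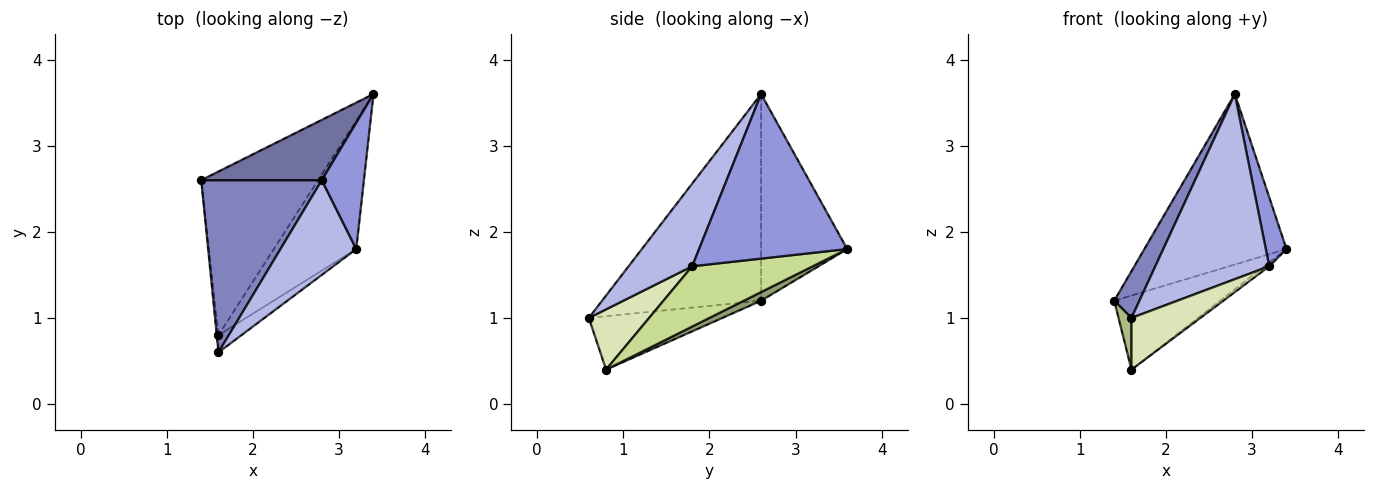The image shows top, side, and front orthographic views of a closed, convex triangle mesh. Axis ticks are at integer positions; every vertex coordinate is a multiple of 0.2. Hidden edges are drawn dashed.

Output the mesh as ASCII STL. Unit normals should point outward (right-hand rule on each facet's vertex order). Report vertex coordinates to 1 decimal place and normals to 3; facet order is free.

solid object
 facet normal -0.496 0.819 0.289
  outer loop
   vertex 2.8 2.6 3.6
   vertex 3.4 3.6 1.8
   vertex 1.4 2.6 1.2
  endloop
 endfacet
 facet normal -0.856 -0.136 0.499
  outer loop
   vertex 2.8 2.6 3.6
   vertex 1.4 2.6 1.2
   vertex 1.6 0.6 1.0
  endloop
 endfacet
 facet normal 0.960 -0.134 0.246
  outer loop
   vertex 3.2 1.8 1.6
   vertex 3.4 3.6 1.8
   vertex 2.8 2.6 3.6
  endloop
 endfacet
 facet normal 0.445 -0.797 0.408
  outer loop
   vertex 3.2 1.8 1.6
   vertex 2.8 2.6 3.6
   vertex 1.6 0.6 1.0
  endloop
 endfacet
 facet normal 0.067 0.411 -0.909
  outer loop
   vertex 1.6 0.8 0.4
   vertex 1.4 2.6 1.2
   vertex 3.4 3.6 1.8
  endloop
 endfacet
 facet normal -0.995 -0.096 -0.032
  outer loop
   vertex 1.6 0.8 0.4
   vertex 1.6 0.6 1.0
   vertex 1.4 2.6 1.2
  endloop
 endfacet
 facet normal 0.590 0.024 -0.807
  outer loop
   vertex 1.6 0.8 0.4
   vertex 3.4 3.6 1.8
   vertex 3.2 1.8 1.6
  endloop
 endfacet
 facet normal 0.639 -0.730 -0.243
  outer loop
   vertex 1.6 0.8 0.4
   vertex 3.2 1.8 1.6
   vertex 1.6 0.6 1.0
  endloop
 endfacet
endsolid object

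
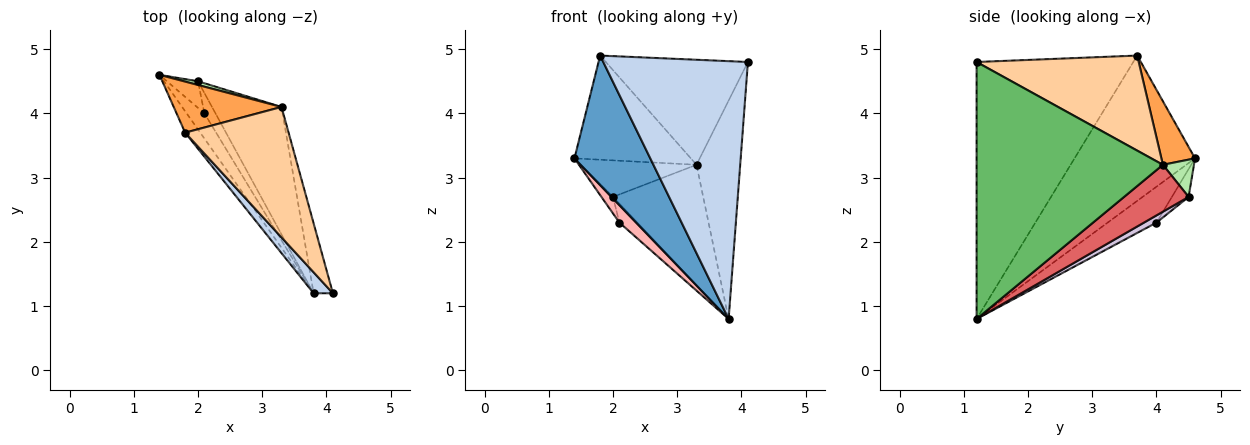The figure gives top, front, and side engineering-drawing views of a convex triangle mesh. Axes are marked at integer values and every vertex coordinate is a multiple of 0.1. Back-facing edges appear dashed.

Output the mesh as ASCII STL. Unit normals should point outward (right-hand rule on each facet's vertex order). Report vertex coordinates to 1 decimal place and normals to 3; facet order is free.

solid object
 facet normal -0.843 -0.531 -0.088
  outer loop
   vertex 3.8 1.2 0.8
   vertex 1.8 3.7 4.9
   vertex 1.4 4.6 3.3
  endloop
 endfacet
 facet normal -0.734 -0.677 0.055
  outer loop
   vertex 3.8 1.2 0.8
   vertex 4.1 1.2 4.8
   vertex 1.8 3.7 4.9
  endloop
 endfacet
 facet normal 0.251 0.869 0.426
  outer loop
   vertex 3.3 4.1 3.2
   vertex 1.4 4.6 3.3
   vertex 1.8 3.7 4.9
  endloop
 endfacet
 facet normal 0.582 0.510 0.633
  outer loop
   vertex 3.3 4.1 3.2
   vertex 1.8 3.7 4.9
   vertex 4.1 1.2 4.8
  endloop
 endfacet
 facet normal 0.971 0.228 -0.073
  outer loop
   vertex 3.3 4.1 3.2
   vertex 4.1 1.2 4.8
   vertex 3.8 1.2 0.8
  endloop
 endfacet
 facet normal 0.258 0.961 0.098
  outer loop
   vertex 2.0 4.5 2.7
   vertex 1.4 4.6 3.3
   vertex 3.3 4.1 3.2
  endloop
 endfacet
 facet normal 0.441 0.616 -0.653
  outer loop
   vertex 2.0 4.5 2.7
   vertex 3.3 4.1 3.2
   vertex 3.8 1.2 0.8
  endloop
 endfacet
 facet normal -0.857 -0.293 -0.424
  outer loop
   vertex 2.1 4.0 2.3
   vertex 3.8 1.2 0.8
   vertex 1.4 4.6 3.3
  endloop
 endfacet
 facet normal -0.606 0.420 -0.676
  outer loop
   vertex 2.1 4.0 2.3
   vertex 1.4 4.6 3.3
   vertex 2.0 4.5 2.7
  endloop
 endfacet
 facet normal 0.429 0.615 -0.661
  outer loop
   vertex 2.1 4.0 2.3
   vertex 2.0 4.5 2.7
   vertex 3.8 1.2 0.8
  endloop
 endfacet
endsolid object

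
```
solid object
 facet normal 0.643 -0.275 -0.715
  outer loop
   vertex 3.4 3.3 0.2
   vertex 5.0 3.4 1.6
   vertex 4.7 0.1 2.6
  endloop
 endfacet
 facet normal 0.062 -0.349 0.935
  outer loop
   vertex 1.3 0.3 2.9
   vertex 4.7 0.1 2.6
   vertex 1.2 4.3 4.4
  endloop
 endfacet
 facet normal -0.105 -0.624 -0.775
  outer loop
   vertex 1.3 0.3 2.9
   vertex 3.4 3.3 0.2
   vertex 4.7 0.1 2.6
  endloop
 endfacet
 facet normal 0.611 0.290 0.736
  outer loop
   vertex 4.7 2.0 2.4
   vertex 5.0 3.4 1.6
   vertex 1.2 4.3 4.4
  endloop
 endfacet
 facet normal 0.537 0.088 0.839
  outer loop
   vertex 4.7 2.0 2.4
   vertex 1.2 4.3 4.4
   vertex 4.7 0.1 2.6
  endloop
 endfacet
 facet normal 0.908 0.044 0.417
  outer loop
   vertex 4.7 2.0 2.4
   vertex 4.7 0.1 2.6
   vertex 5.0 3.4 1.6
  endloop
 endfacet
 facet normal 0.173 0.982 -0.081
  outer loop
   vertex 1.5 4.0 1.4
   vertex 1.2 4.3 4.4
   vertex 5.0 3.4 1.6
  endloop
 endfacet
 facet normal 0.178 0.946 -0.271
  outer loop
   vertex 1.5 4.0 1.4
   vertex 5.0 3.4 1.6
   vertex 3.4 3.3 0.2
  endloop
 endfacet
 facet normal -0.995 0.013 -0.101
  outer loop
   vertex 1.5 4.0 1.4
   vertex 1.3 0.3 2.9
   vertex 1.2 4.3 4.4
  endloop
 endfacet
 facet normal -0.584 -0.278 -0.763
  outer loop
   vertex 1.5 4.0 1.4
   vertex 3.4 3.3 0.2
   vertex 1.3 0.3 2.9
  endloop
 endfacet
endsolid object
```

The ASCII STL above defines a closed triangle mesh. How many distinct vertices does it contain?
7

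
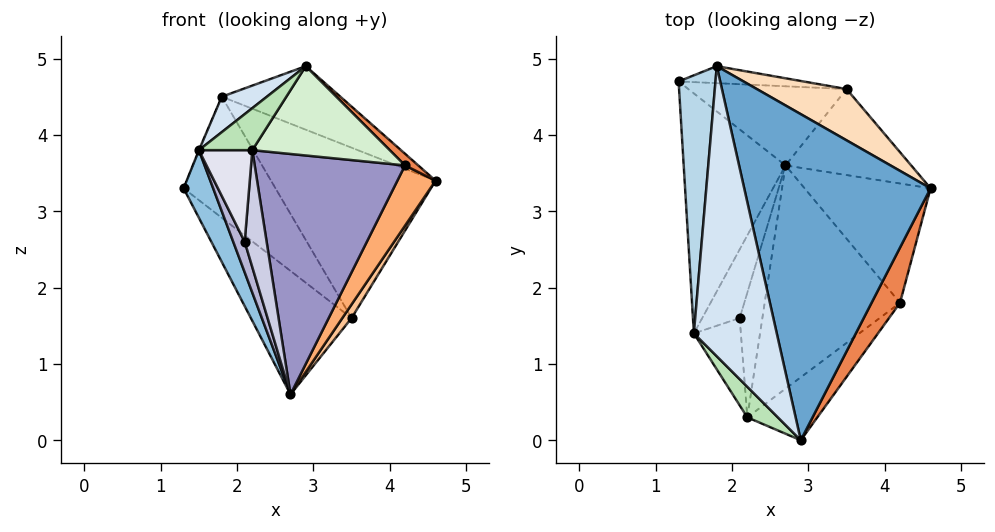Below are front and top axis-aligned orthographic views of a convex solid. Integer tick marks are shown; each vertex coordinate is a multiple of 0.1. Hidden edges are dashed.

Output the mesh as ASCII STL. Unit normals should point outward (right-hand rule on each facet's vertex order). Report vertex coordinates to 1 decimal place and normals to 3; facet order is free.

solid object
 facet normal 0.444 0.171 0.880
  outer loop
   vertex 1.8 4.9 4.5
   vertex 2.9 0.0 4.9
   vertex 4.6 3.3 3.4
  endloop
 endfacet
 facet normal -0.900 -0.118 -0.419
  outer loop
   vertex 1.5 1.4 3.8
   vertex 1.3 4.7 3.3
   vertex 2.7 3.6 0.6
  endloop
 endfacet
 facet normal -0.923 0.002 0.384
  outer loop
   vertex 1.5 1.4 3.8
   vertex 1.8 4.9 4.5
   vertex 1.3 4.7 3.3
  endloop
 endfacet
 facet normal -0.669 -0.090 0.737
  outer loop
   vertex 1.5 1.4 3.8
   vertex 2.9 0.0 4.9
   vertex 1.8 4.9 4.5
  endloop
 endfacet
 facet normal 0.784 -0.128 0.607
  outer loop
   vertex 4.2 1.8 3.6
   vertex 4.6 3.3 3.4
   vertex 2.9 0.0 4.9
  endloop
 endfacet
 facet normal 0.779 -0.282 -0.559
  outer loop
   vertex 4.2 1.8 3.6
   vertex 2.7 3.6 0.6
   vertex 4.6 3.3 3.4
  endloop
 endfacet
 facet normal 0.820 -0.090 -0.566
  outer loop
   vertex 3.5 4.6 1.6
   vertex 4.6 3.3 3.4
   vertex 2.7 3.6 0.6
  endloop
 endfacet
 facet normal 0.551 0.799 0.240
  outer loop
   vertex 3.5 4.6 1.6
   vertex 1.8 4.9 4.5
   vertex 4.6 3.3 3.4
  endloop
 endfacet
 facet normal -0.354 0.788 -0.504
  outer loop
   vertex 3.5 4.6 1.6
   vertex 2.7 3.6 0.6
   vertex 1.3 4.7 3.3
  endloop
 endfacet
 facet normal -0.062 0.988 -0.139
  outer loop
   vertex 3.5 4.6 1.6
   vertex 1.3 4.7 3.3
   vertex 1.8 4.9 4.5
  endloop
 endfacet
 facet normal -0.786 -0.500 0.364
  outer loop
   vertex 2.2 0.3 3.8
   vertex 2.9 0.0 4.9
   vertex 1.5 1.4 3.8
  endloop
 endfacet
 facet normal 0.485 -0.714 -0.504
  outer loop
   vertex 2.2 0.3 3.8
   vertex 4.2 1.8 3.6
   vertex 2.9 0.0 4.9
  endloop
 endfacet
 facet normal 0.434 -0.660 -0.613
  outer loop
   vertex 2.2 0.3 3.8
   vertex 2.7 3.6 0.6
   vertex 4.2 1.8 3.6
  endloop
 endfacet
 facet normal -0.861 -0.207 -0.465
  outer loop
   vertex 2.1 1.6 2.6
   vertex 1.5 1.4 3.8
   vertex 2.7 3.6 0.6
  endloop
 endfacet
 facet normal -0.147 -0.677 -0.721
  outer loop
   vertex 2.1 1.6 2.6
   vertex 2.7 3.6 0.6
   vertex 2.2 0.3 3.8
  endloop
 endfacet
 facet normal -0.751 -0.478 -0.455
  outer loop
   vertex 2.1 1.6 2.6
   vertex 2.2 0.3 3.8
   vertex 1.5 1.4 3.8
  endloop
 endfacet
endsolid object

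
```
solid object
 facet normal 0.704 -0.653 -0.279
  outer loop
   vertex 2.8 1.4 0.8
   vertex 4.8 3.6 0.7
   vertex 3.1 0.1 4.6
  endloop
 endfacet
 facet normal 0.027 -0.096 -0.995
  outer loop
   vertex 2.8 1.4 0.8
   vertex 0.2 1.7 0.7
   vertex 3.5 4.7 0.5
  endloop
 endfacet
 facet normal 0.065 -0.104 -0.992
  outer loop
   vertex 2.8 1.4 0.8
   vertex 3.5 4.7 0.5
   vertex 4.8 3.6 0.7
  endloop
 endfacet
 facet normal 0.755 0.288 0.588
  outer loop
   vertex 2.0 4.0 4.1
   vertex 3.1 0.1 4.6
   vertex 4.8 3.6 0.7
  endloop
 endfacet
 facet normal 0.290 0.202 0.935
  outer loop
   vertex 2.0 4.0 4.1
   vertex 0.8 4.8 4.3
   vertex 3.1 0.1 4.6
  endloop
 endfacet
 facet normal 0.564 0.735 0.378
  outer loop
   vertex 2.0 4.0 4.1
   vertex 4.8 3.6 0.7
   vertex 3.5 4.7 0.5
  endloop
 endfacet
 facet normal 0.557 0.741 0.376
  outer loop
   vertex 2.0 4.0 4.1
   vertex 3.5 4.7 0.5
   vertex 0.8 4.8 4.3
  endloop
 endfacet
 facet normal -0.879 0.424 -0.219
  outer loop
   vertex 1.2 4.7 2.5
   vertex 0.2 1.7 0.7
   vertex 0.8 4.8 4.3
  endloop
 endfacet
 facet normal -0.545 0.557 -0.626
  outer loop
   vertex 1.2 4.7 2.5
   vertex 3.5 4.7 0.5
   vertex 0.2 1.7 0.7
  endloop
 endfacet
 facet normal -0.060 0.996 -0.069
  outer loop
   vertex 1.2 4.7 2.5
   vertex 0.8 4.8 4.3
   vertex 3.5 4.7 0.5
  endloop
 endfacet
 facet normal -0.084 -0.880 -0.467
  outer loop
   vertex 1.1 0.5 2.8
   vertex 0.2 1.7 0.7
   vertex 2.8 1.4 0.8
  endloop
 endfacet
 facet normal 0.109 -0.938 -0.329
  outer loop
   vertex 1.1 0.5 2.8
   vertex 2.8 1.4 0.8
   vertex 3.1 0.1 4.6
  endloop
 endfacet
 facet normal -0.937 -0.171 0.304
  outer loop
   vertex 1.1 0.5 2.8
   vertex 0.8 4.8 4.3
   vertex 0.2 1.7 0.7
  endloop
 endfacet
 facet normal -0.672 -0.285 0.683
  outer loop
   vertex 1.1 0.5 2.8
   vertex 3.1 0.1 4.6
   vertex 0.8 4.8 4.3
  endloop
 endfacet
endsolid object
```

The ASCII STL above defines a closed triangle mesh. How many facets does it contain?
14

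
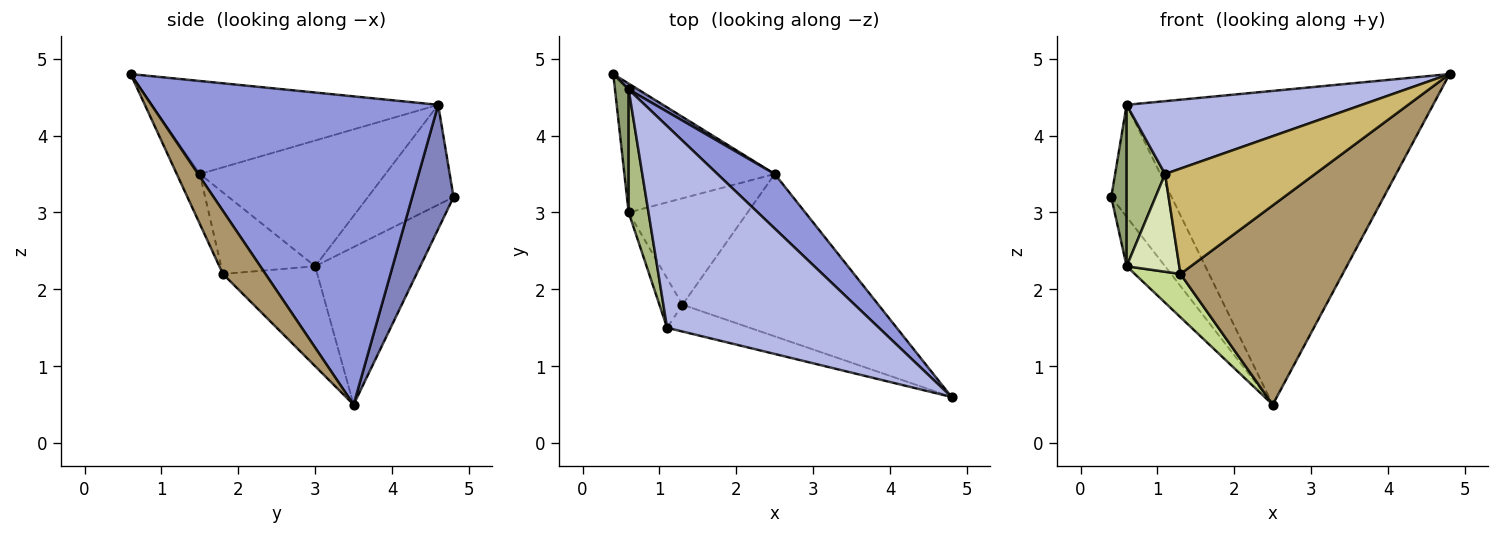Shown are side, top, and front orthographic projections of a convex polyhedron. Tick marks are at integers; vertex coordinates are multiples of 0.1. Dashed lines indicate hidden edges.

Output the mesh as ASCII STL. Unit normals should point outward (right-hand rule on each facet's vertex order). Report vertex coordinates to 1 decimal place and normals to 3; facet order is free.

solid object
 facet normal -0.699 0.256 -0.667
  outer loop
   vertex 0.6 3.0 2.3
   vertex 0.4 4.8 3.2
   vertex 2.5 3.5 0.5
  endloop
 endfacet
 facet normal 0.565 0.824 0.043
  outer loop
   vertex 0.6 4.6 4.4
   vertex 2.5 3.5 0.5
   vertex 0.4 4.8 3.2
  endloop
 endfacet
 facet normal 0.678 0.724 0.126
  outer loop
   vertex 0.6 4.6 4.4
   vertex 4.8 0.6 4.8
   vertex 2.5 3.5 0.5
  endloop
 endfacet
 facet normal -0.382 -0.314 0.869
  outer loop
   vertex 0.6 4.6 4.4
   vertex 1.1 1.5 3.5
   vertex 4.8 0.6 4.8
  endloop
 endfacet
 facet normal -0.975 -0.175 0.133
  outer loop
   vertex 0.6 4.6 4.4
   vertex 0.4 4.8 3.2
   vertex 0.6 3.0 2.3
  endloop
 endfacet
 facet normal -0.968 -0.200 0.153
  outer loop
   vertex 0.6 4.6 4.4
   vertex 0.6 3.0 2.3
   vertex 1.1 1.5 3.5
  endloop
 endfacet
 facet normal -0.614 -0.297 -0.731
  outer loop
   vertex 1.3 1.8 2.2
   vertex 0.6 3.0 2.3
   vertex 2.5 3.5 0.5
  endloop
 endfacet
 facet normal -0.847 -0.474 -0.240
  outer loop
   vertex 1.3 1.8 2.2
   vertex 1.1 1.5 3.5
   vertex 0.6 3.0 2.3
  endloop
 endfacet
 facet normal 0.199 -0.760 -0.619
  outer loop
   vertex 1.3 1.8 2.2
   vertex 2.5 3.5 0.5
   vertex 4.8 0.6 4.8
  endloop
 endfacet
 facet normal -0.147 -0.959 -0.244
  outer loop
   vertex 1.3 1.8 2.2
   vertex 4.8 0.6 4.8
   vertex 1.1 1.5 3.5
  endloop
 endfacet
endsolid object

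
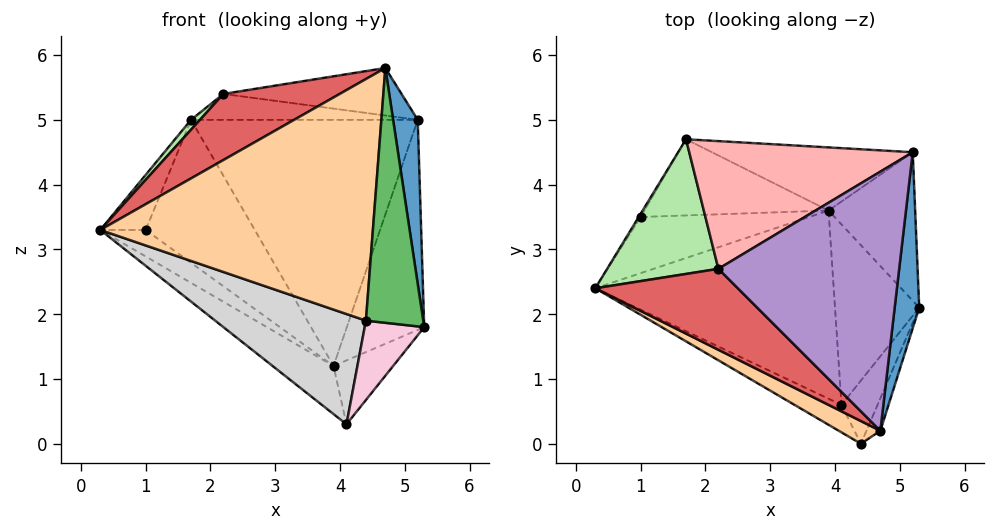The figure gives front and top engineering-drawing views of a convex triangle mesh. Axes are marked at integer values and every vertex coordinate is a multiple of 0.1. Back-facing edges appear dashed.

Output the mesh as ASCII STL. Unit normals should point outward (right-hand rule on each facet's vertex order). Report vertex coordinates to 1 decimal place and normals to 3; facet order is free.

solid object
 facet normal 0.990 -0.096 0.103
  outer loop
   vertex 5.2 4.5 5.0
   vertex 4.7 0.2 5.8
   vertex 5.3 2.1 1.8
  endloop
 endfacet
 facet normal 0.747 0.543 -0.384
  outer loop
   vertex 3.9 3.6 1.2
   vertex 5.2 4.5 5.0
   vertex 5.3 2.1 1.8
  endloop
 endfacet
 facet normal 0.055 0.967 -0.248
  outer loop
   vertex 3.9 3.6 1.2
   vertex 1.7 4.7 5.0
   vertex 5.2 4.5 5.0
  endloop
 endfacet
 facet normal -0.483 -0.872 0.082
  outer loop
   vertex 4.4 0.0 1.9
   vertex 4.7 0.2 5.8
   vertex 0.3 2.4 3.3
  endloop
 endfacet
 facet normal 0.917 -0.395 -0.050
  outer loop
   vertex 4.4 0.0 1.9
   vertex 5.3 2.1 1.8
   vertex 4.7 0.2 5.8
  endloop
 endfacet
 facet normal -0.737 -0.049 0.674
  outer loop
   vertex 2.2 2.7 5.4
   vertex 1.7 4.7 5.0
   vertex 0.3 2.4 3.3
  endloop
 endfacet
 facet normal -0.603 -0.504 0.618
  outer loop
   vertex 2.2 2.7 5.4
   vertex 0.3 2.4 3.3
   vertex 4.7 0.2 5.8
  endloop
 endfacet
 facet normal 0.011 0.199 0.980
  outer loop
   vertex 2.2 2.7 5.4
   vertex 5.2 4.5 5.0
   vertex 1.7 4.7 5.0
  endloop
 endfacet
 facet normal 0.023 0.180 0.983
  outer loop
   vertex 2.2 2.7 5.4
   vertex 4.7 0.2 5.8
   vertex 5.2 4.5 5.0
  endloop
 endfacet
 facet normal -0.843 0.537 -0.032
  outer loop
   vertex 1.0 3.5 3.3
   vertex 0.3 2.4 3.3
   vertex 1.7 4.7 5.0
  endloop
 endfacet
 facet normal -0.556 0.354 -0.752
  outer loop
   vertex 1.0 3.5 3.3
   vertex 3.9 3.6 1.2
   vertex 0.3 2.4 3.3
  endloop
 endfacet
 facet normal -0.348 0.827 -0.441
  outer loop
   vertex 1.0 3.5 3.3
   vertex 1.7 4.7 5.0
   vertex 3.9 3.6 1.2
  endloop
 endfacet
 facet normal 0.606 0.265 -0.750
  outer loop
   vertex 4.1 0.6 0.3
   vertex 3.9 3.6 1.2
   vertex 5.3 2.1 1.8
  endloop
 endfacet
 facet normal 0.869 -0.387 -0.308
  outer loop
   vertex 4.1 0.6 0.3
   vertex 5.3 2.1 1.8
   vertex 4.4 0.0 1.9
  endloop
 endfacet
 facet normal -0.544 0.208 -0.813
  outer loop
   vertex 4.1 0.6 0.3
   vertex 0.3 2.4 3.3
   vertex 3.9 3.6 1.2
  endloop
 endfacet
 facet normal -0.545 -0.813 -0.203
  outer loop
   vertex 4.1 0.6 0.3
   vertex 4.4 0.0 1.9
   vertex 0.3 2.4 3.3
  endloop
 endfacet
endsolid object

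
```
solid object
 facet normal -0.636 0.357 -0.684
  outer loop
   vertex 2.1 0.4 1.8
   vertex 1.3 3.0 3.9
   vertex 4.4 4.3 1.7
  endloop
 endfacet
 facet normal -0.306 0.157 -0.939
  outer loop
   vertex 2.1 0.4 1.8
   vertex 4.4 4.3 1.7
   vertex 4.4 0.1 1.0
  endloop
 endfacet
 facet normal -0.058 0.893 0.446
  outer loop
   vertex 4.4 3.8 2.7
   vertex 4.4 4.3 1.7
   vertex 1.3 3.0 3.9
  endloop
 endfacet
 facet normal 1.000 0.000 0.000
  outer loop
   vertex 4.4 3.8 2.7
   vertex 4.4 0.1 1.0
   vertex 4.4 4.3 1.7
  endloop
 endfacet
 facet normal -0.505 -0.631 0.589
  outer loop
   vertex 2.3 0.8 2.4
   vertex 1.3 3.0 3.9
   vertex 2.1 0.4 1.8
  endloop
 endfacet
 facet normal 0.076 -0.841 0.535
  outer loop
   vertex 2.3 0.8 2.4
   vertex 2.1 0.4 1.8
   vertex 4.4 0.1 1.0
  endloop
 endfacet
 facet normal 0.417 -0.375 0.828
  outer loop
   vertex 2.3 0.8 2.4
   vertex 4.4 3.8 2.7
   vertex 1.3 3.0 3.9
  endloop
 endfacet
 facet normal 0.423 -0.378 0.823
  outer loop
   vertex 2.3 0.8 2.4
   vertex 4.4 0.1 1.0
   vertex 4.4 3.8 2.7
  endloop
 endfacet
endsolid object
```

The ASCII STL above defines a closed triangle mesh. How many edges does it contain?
12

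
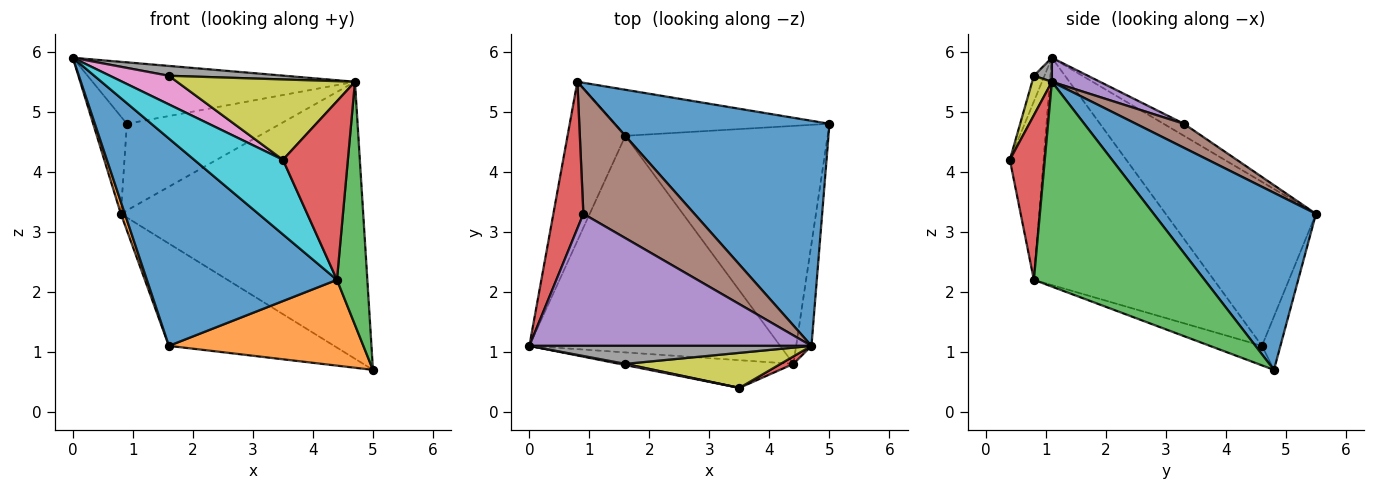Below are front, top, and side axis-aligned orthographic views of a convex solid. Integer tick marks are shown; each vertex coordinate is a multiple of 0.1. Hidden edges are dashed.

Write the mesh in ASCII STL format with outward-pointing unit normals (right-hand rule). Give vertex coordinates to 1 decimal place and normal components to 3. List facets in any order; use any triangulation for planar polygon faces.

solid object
 facet normal 0.461 0.689 0.560
  outer loop
   vertex 4.7 1.1 5.5
   vertex 5.0 4.8 0.7
   vertex 0.8 5.5 3.3
  endloop
 endfacet
 facet normal -0.943 -0.025 -0.333
  outer loop
   vertex 1.6 4.6 1.1
   vertex 0.0 1.1 5.9
   vertex 0.8 5.5 3.3
  endloop
 endfacet
 facet normal -0.101 0.907 -0.408
  outer loop
   vertex 1.6 4.6 1.1
   vertex 0.8 5.5 3.3
   vertex 5.0 4.8 0.7
  endloop
 endfacet
 facet normal -0.316 0.525 0.790
  outer loop
   vertex 0.9 3.3 4.8
   vertex 0.8 5.5 3.3
   vertex 0.0 1.1 5.9
  endloop
 endfacet
 facet normal 0.077 0.421 0.904
  outer loop
   vertex 0.9 3.3 4.8
   vertex 0.0 1.1 5.9
   vertex 4.7 1.1 5.5
  endloop
 endfacet
 facet normal 0.175 0.560 0.810
  outer loop
   vertex 0.9 3.3 4.8
   vertex 4.7 1.1 5.5
   vertex 0.8 5.5 3.3
  endloop
 endfacet
 facet normal -0.177 -0.983 0.041
  outer loop
   vertex 1.6 0.8 5.6
   vertex 0.0 1.1 5.9
   vertex 3.5 0.4 4.2
  endloop
 endfacet
 facet normal 0.074 -0.478 0.875
  outer loop
   vertex 1.6 0.8 5.6
   vertex 4.7 1.1 5.5
   vertex 0.0 1.1 5.9
  endloop
 endfacet
 facet normal 0.101 -0.912 0.398
  outer loop
   vertex 1.6 0.8 5.6
   vertex 3.5 0.4 4.2
   vertex 4.7 1.1 5.5
  endloop
 endfacet
 facet normal -0.336 -0.883 -0.328
  outer loop
   vertex 4.4 0.8 2.2
   vertex 3.5 0.4 4.2
   vertex 0.0 1.1 5.9
  endloop
 endfacet
 facet normal -0.548 -0.579 -0.604
  outer loop
   vertex 4.4 0.8 2.2
   vertex 0.0 1.1 5.9
   vertex 1.6 4.6 1.1
  endloop
 endfacet
 facet normal -0.090 -0.338 -0.937
  outer loop
   vertex 4.4 0.8 2.2
   vertex 1.6 4.6 1.1
   vertex 5.0 4.8 0.7
  endloop
 endfacet
 facet normal 0.982 -0.175 -0.073
  outer loop
   vertex 4.4 0.8 2.2
   vertex 5.0 4.8 0.7
   vertex 4.7 1.1 5.5
  endloop
 endfacet
 facet normal 0.473 -0.880 0.037
  outer loop
   vertex 4.4 0.8 2.2
   vertex 4.7 1.1 5.5
   vertex 3.5 0.4 4.2
  endloop
 endfacet
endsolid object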